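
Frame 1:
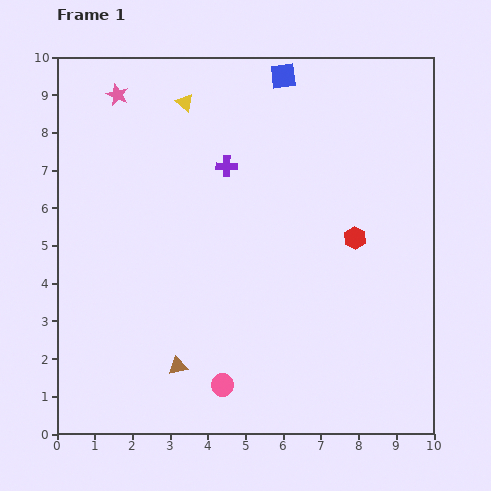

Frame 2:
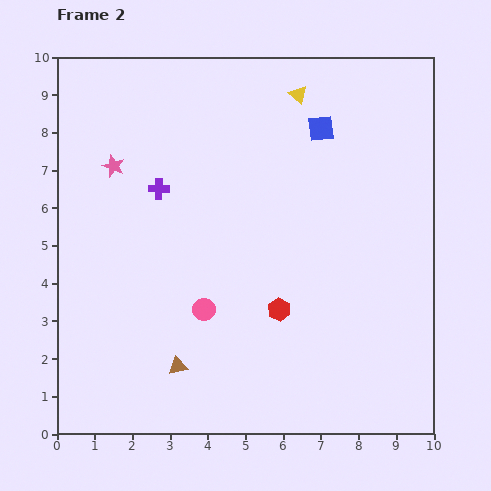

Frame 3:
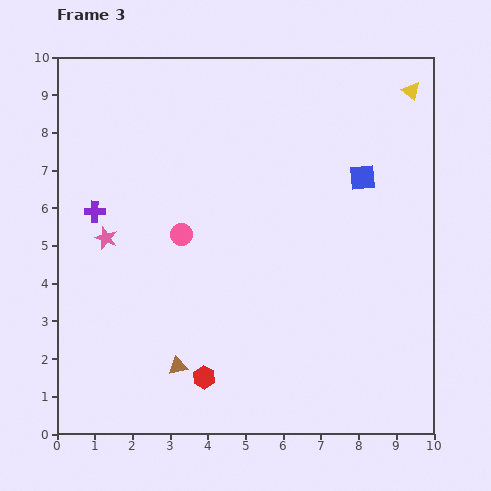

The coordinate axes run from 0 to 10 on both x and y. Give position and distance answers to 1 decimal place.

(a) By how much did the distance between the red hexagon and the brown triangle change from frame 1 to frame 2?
-2.7

Distance in frame 1: 5.8. Distance in frame 2: 3.1.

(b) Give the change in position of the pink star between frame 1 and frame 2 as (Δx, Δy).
(-0.1, -1.9)

The pink star was at (1.6, 9.0) in frame 1 and (1.5, 7.1) in frame 2.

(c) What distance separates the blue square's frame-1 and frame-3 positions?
3.4

The blue square moved from (6.0, 9.5) to (8.1, 6.8), a distance of √(2.1² + 2.7²) ≈ 3.4.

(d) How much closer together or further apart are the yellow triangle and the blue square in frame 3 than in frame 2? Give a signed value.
+1.5

Distance in frame 2: 1.1. Distance in frame 3: 2.6.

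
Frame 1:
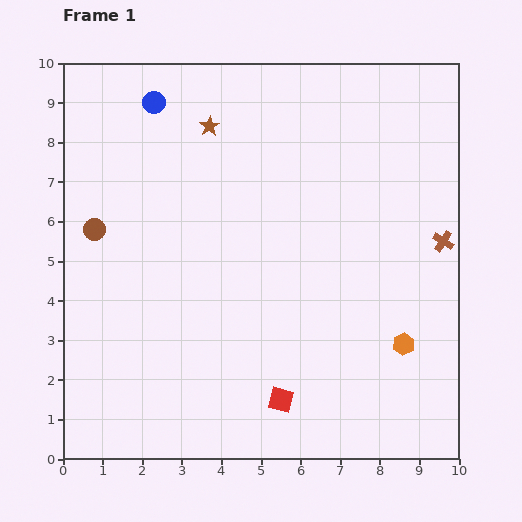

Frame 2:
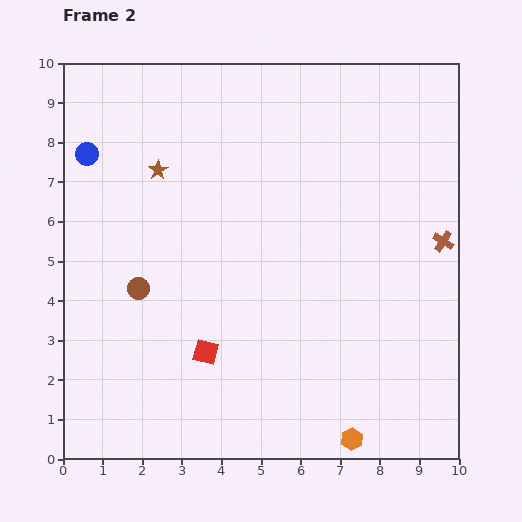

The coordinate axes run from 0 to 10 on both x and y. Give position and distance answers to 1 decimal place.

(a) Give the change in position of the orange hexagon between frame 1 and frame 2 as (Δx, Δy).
(-1.3, -2.4)

The orange hexagon was at (8.6, 2.9) in frame 1 and (7.3, 0.5) in frame 2.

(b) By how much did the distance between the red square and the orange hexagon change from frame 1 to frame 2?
+0.9

Distance in frame 1: 3.4. Distance in frame 2: 4.3.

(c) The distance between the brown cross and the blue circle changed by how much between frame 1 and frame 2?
+1.2

Distance in frame 1: 8.1. Distance in frame 2: 9.3.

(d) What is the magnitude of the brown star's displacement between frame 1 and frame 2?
1.7

The brown star moved from (3.7, 8.4) to (2.4, 7.3), a distance of √(1.3² + 1.1²) ≈ 1.7.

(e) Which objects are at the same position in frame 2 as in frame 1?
the brown cross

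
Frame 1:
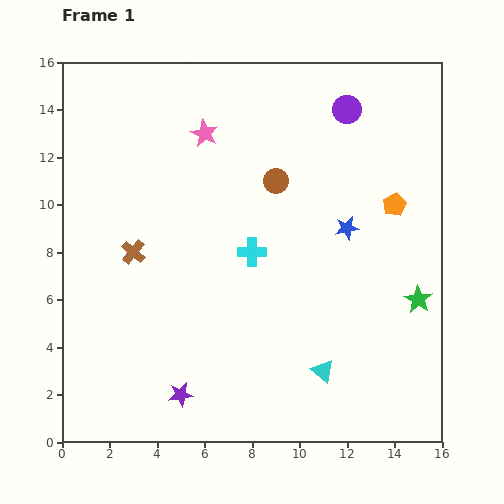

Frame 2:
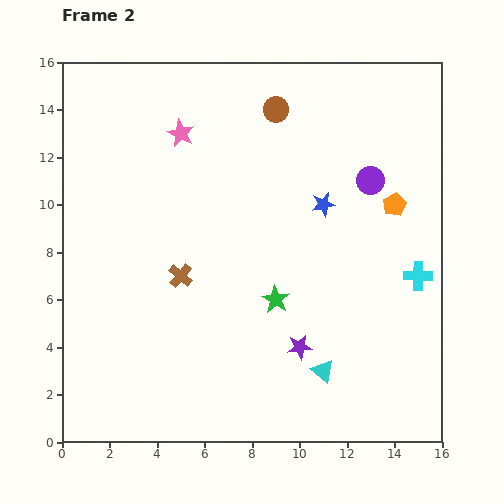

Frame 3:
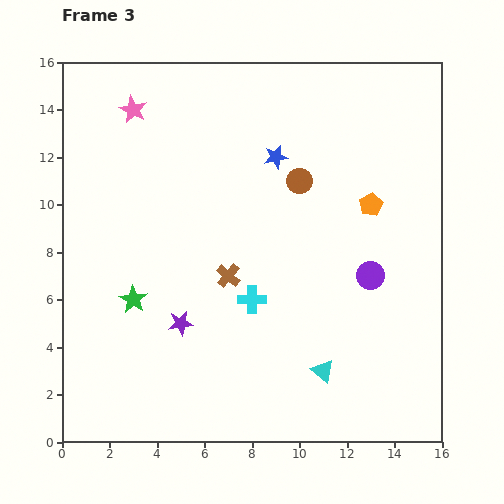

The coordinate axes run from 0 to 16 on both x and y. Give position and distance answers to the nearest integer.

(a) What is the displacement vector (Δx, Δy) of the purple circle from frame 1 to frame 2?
(1, -3)

The purple circle was at (12, 14) in frame 1 and (13, 11) in frame 2.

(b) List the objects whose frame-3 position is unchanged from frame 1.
the cyan triangle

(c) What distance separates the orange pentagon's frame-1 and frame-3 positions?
1

The orange pentagon moved from (14, 10) to (13, 10), a distance of √(1² + 0²) ≈ 1.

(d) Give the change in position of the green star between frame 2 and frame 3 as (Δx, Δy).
(-6, 0)

The green star was at (9, 6) in frame 2 and (3, 6) in frame 3.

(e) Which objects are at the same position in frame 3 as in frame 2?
the cyan triangle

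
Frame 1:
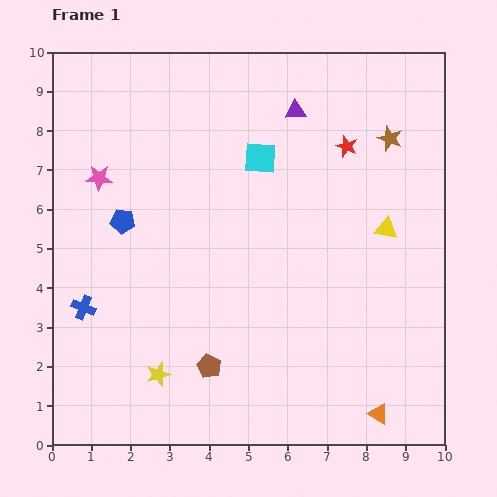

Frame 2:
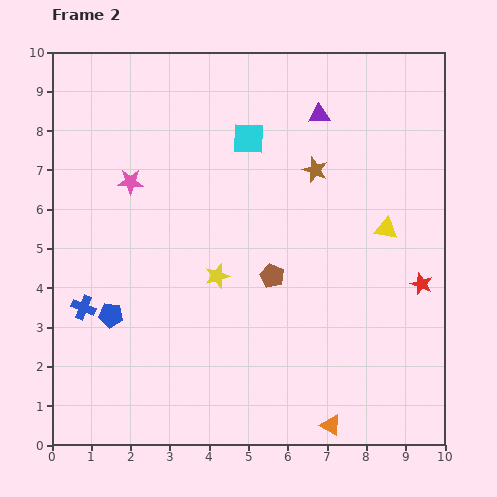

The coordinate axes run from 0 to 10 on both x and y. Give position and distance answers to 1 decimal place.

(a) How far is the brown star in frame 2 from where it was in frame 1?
2.1

The brown star moved from (8.6, 7.8) to (6.7, 7.0), a distance of √(1.9² + 0.8²) ≈ 2.1.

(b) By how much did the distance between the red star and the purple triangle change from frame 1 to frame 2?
+3.4

Distance in frame 1: 1.6. Distance in frame 2: 5.0.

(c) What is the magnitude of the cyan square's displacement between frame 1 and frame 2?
0.6

The cyan square moved from (5.3, 7.3) to (5.0, 7.8), a distance of √(0.3² + 0.5²) ≈ 0.6.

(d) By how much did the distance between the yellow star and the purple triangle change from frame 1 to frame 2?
-2.7

Distance in frame 1: 7.6. Distance in frame 2: 4.9.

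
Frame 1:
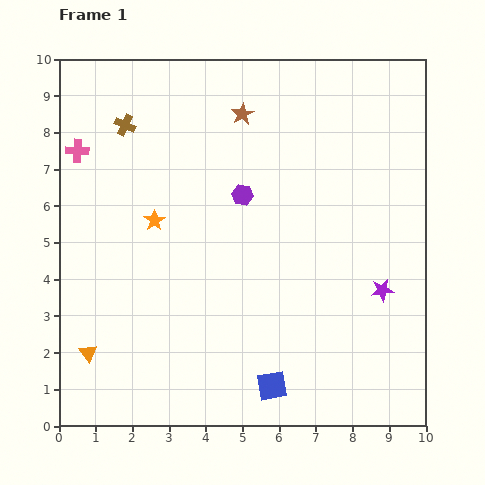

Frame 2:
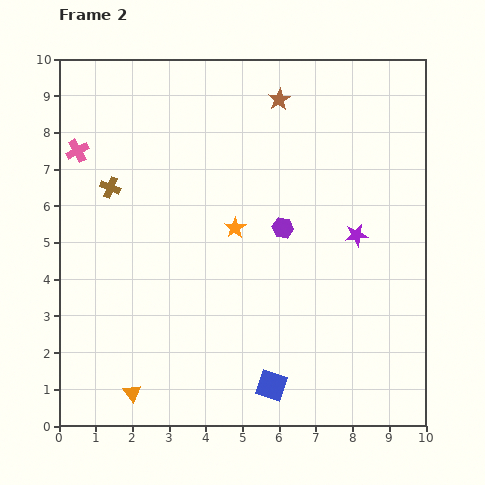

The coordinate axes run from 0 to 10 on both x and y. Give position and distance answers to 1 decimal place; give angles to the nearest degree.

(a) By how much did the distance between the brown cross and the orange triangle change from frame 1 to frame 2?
-0.7

Distance in frame 1: 6.3. Distance in frame 2: 5.6.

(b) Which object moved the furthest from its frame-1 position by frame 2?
the orange star

(moved 2.2; next 1.7)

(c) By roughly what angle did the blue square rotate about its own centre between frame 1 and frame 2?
28° clockwise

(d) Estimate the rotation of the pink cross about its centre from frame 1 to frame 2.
31° counter-clockwise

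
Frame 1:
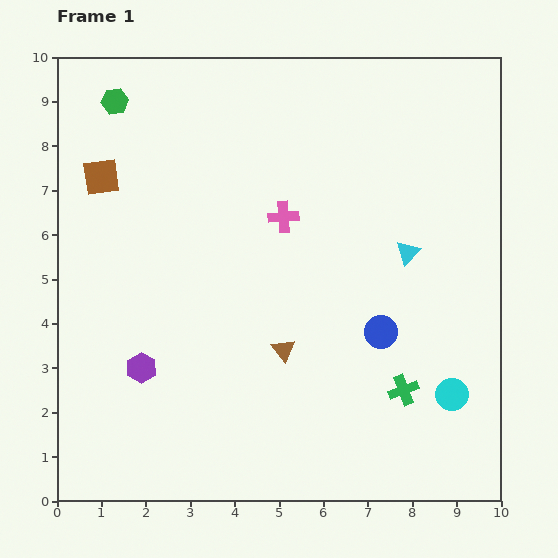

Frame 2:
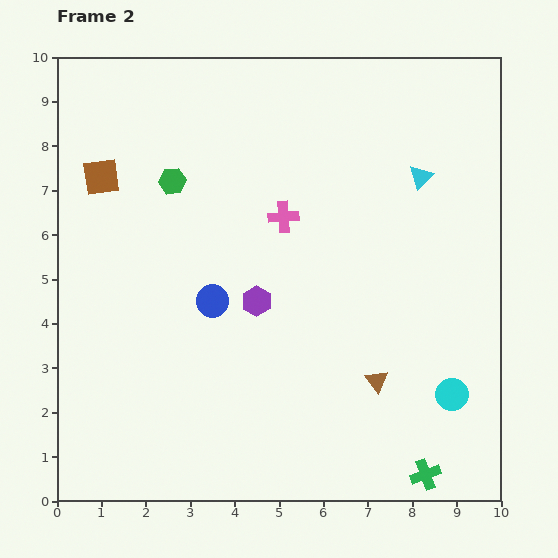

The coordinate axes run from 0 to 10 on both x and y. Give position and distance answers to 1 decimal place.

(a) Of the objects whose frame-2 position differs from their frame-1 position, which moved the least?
the cyan triangle

(moved 1.7)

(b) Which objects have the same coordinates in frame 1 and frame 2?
the cyan circle, the pink cross, the brown square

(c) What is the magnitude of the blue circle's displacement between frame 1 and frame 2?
3.9

The blue circle moved from (7.3, 3.8) to (3.5, 4.5), a distance of √(3.8² + 0.7²) ≈ 3.9.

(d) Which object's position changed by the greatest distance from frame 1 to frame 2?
the blue circle

(moved 3.9; next 3.0)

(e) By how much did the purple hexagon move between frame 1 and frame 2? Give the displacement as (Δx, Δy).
(2.6, 1.5)

The purple hexagon was at (1.9, 3.0) in frame 1 and (4.5, 4.5) in frame 2.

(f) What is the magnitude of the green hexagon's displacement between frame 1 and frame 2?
2.2

The green hexagon moved from (1.3, 9.0) to (2.6, 7.2), a distance of √(1.3² + 1.8²) ≈ 2.2.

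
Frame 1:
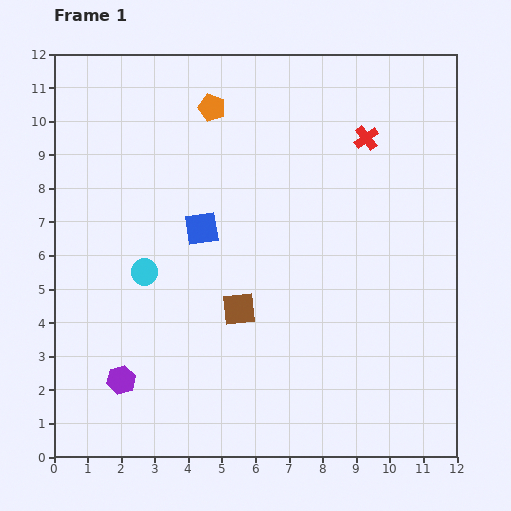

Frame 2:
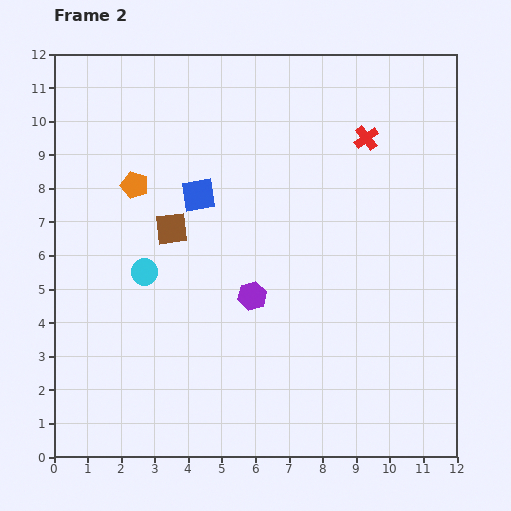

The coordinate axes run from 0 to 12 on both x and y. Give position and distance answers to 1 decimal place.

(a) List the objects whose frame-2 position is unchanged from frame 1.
the cyan circle, the red cross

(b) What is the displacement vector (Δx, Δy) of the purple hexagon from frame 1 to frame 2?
(3.9, 2.5)

The purple hexagon was at (2.0, 2.3) in frame 1 and (5.9, 4.8) in frame 2.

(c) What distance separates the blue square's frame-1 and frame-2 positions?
1.0

The blue square moved from (4.4, 6.8) to (4.3, 7.8), a distance of √(0.1² + 1.0²) ≈ 1.0.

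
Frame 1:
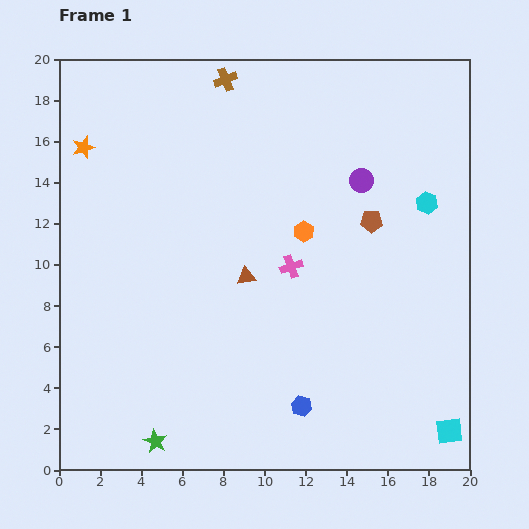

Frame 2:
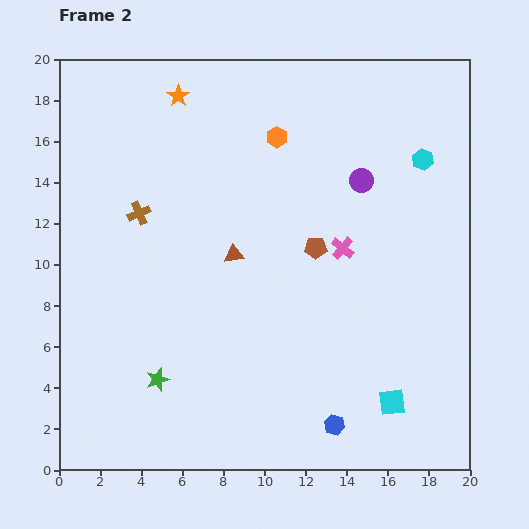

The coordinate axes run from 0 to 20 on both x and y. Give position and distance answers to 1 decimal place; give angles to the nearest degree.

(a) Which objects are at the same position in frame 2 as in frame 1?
the purple circle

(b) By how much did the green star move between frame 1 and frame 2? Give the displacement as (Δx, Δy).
(0.1, 3.0)

The green star was at (4.7, 1.4) in frame 1 and (4.8, 4.4) in frame 2.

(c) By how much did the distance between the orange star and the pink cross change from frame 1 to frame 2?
-0.7

Distance in frame 1: 11.6. Distance in frame 2: 10.9.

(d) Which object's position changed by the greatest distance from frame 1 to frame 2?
the brown cross

(moved 7.7; next 5.2)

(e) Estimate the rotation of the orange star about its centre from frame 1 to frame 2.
18° counter-clockwise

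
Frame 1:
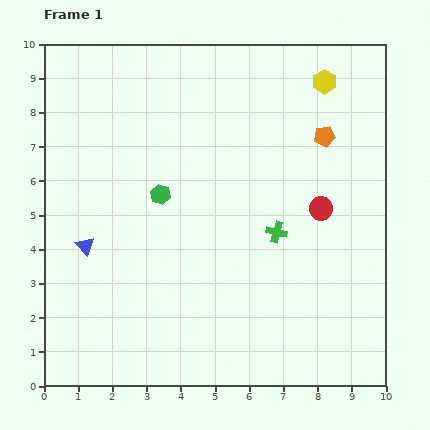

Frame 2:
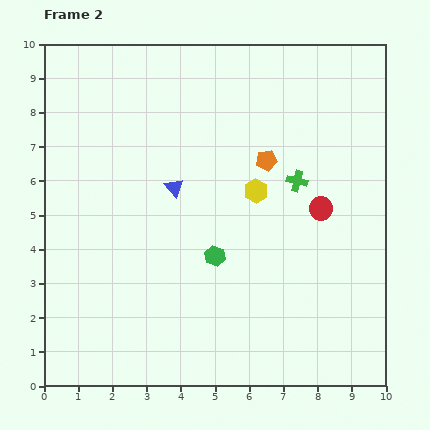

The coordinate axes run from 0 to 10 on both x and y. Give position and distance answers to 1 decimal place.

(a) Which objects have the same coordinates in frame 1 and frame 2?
the red circle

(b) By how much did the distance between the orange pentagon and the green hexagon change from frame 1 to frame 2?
-1.9

Distance in frame 1: 5.1. Distance in frame 2: 3.2.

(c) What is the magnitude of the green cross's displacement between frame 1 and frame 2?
1.6

The green cross moved from (6.8, 4.5) to (7.4, 6.0), a distance of √(0.6² + 1.5²) ≈ 1.6.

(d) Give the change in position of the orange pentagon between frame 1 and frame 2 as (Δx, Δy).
(-1.7, -0.7)

The orange pentagon was at (8.2, 7.3) in frame 1 and (6.5, 6.6) in frame 2.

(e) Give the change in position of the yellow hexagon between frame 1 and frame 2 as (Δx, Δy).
(-2.0, -3.2)

The yellow hexagon was at (8.2, 8.9) in frame 1 and (6.2, 5.7) in frame 2.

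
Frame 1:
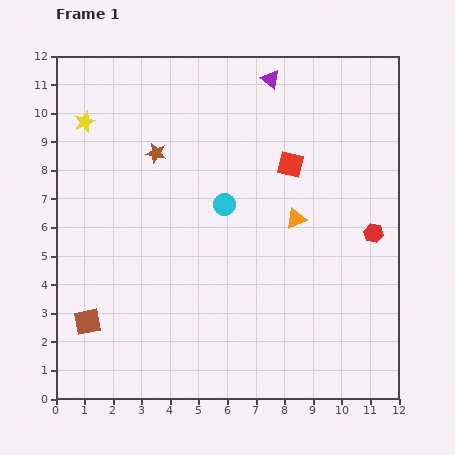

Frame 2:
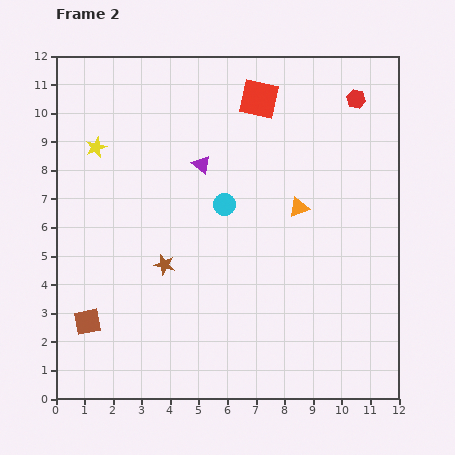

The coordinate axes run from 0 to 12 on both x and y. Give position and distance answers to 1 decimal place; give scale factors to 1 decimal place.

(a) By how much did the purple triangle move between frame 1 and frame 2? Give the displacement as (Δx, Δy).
(-2.4, -3.0)

The purple triangle was at (7.5, 11.2) in frame 1 and (5.1, 8.2) in frame 2.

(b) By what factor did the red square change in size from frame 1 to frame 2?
1.5×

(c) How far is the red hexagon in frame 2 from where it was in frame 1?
4.7

The red hexagon moved from (11.1, 5.8) to (10.5, 10.5), a distance of √(0.6² + 4.7²) ≈ 4.7.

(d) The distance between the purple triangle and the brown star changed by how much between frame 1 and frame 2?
-1.1

Distance in frame 1: 4.8. Distance in frame 2: 3.7.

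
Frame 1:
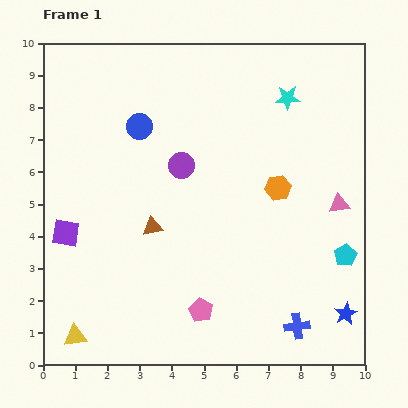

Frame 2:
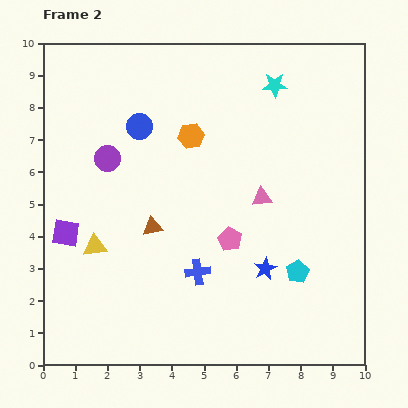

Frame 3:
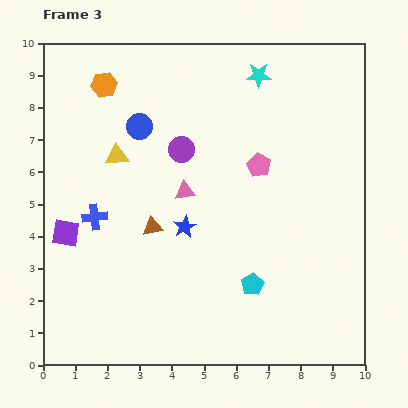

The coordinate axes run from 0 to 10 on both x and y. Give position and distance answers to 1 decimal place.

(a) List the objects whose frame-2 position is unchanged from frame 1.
the brown triangle, the blue circle, the purple square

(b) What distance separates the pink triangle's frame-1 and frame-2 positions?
2.4

The pink triangle moved from (9.2, 5.0) to (6.8, 5.2), a distance of √(2.4² + 0.2²) ≈ 2.4.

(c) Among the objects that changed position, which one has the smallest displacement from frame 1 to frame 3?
the purple circle

(moved 0.5)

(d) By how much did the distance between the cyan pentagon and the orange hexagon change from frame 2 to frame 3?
+2.4

Distance in frame 2: 5.3. Distance in frame 3: 7.7.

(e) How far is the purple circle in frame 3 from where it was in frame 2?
2.3

The purple circle moved from (2.0, 6.4) to (4.3, 6.7), a distance of √(2.3² + 0.3²) ≈ 2.3.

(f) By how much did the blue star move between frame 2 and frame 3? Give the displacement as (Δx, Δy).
(-2.5, 1.3)

The blue star was at (6.9, 3.0) in frame 2 and (4.4, 4.3) in frame 3.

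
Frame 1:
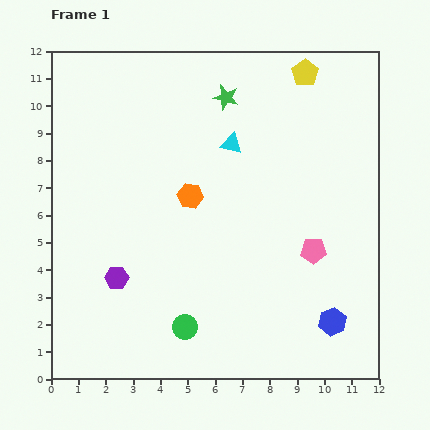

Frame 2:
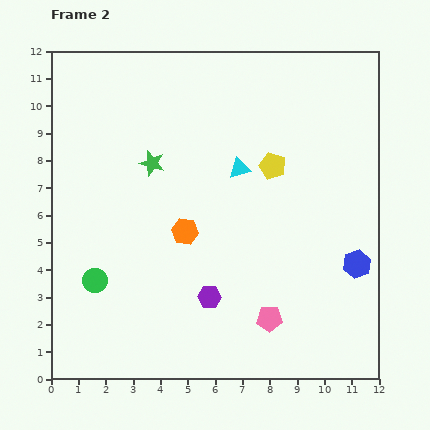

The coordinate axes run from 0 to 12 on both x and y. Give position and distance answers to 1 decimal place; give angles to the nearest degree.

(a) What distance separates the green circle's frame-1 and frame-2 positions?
3.7

The green circle moved from (4.9, 1.9) to (1.6, 3.6), a distance of √(3.3² + 1.7²) ≈ 3.7.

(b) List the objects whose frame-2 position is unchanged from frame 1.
none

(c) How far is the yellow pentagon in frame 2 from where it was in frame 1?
3.6

The yellow pentagon moved from (9.3, 11.2) to (8.1, 7.8), a distance of √(1.2² + 3.4²) ≈ 3.6.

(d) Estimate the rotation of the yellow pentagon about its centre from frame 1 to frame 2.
18° counter-clockwise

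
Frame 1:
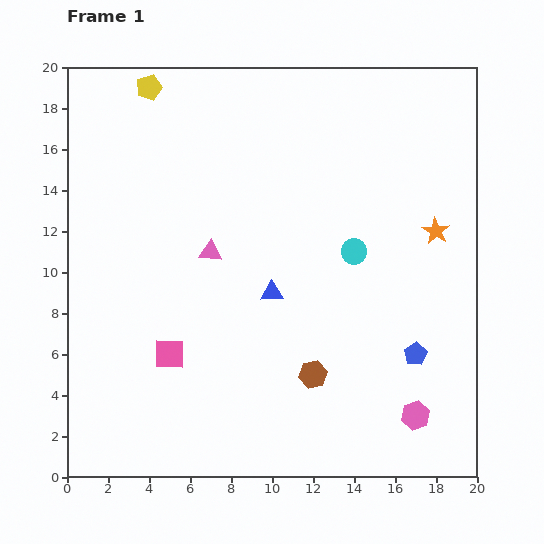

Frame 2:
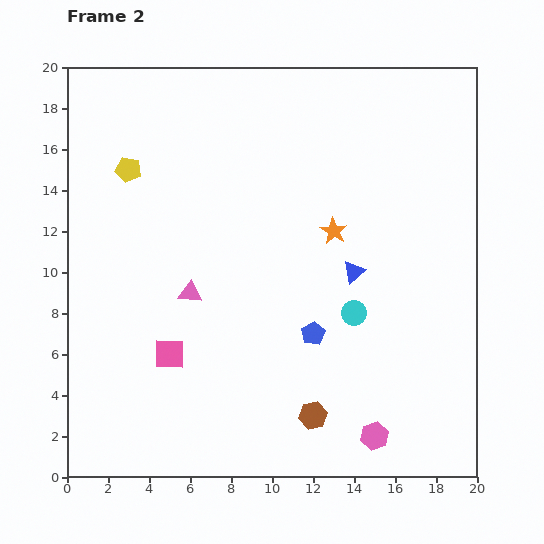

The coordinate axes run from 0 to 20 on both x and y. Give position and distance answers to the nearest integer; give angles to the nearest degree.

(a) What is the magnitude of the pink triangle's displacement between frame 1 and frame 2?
2

The pink triangle moved from (7, 11) to (6, 9), a distance of √(1² + 2²) ≈ 2.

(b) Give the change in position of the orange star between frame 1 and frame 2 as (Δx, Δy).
(-5, 0)

The orange star was at (18, 12) in frame 1 and (13, 12) in frame 2.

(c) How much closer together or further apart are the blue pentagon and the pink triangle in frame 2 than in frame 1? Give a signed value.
-5

Distance in frame 1: 11. Distance in frame 2: 6.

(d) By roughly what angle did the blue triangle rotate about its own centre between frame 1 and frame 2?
38° counter-clockwise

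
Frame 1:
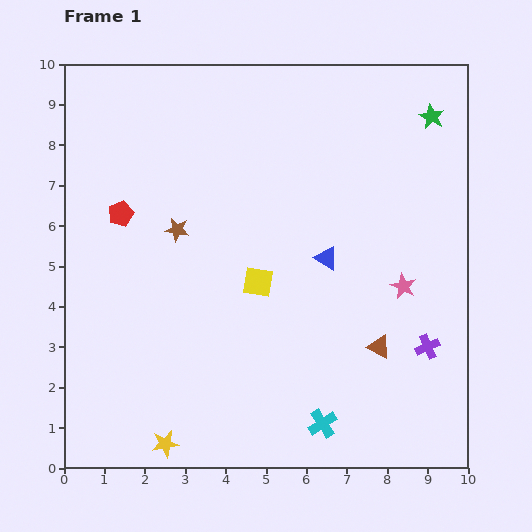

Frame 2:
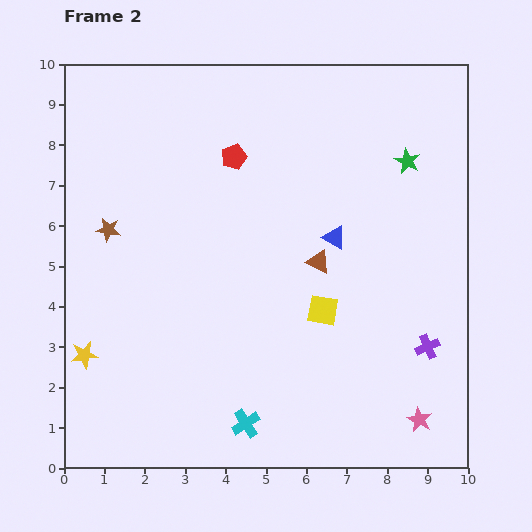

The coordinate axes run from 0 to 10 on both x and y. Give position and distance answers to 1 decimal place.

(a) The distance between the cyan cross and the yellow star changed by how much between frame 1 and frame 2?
+0.4

Distance in frame 1: 3.9. Distance in frame 2: 4.3.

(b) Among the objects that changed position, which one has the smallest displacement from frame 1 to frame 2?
the blue triangle

(moved 0.5)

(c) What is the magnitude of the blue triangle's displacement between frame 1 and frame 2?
0.5

The blue triangle moved from (6.5, 5.2) to (6.7, 5.7), a distance of √(0.2² + 0.5²) ≈ 0.5.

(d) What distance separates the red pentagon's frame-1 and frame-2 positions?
3.1

The red pentagon moved from (1.4, 6.3) to (4.2, 7.7), a distance of √(2.8² + 1.4²) ≈ 3.1.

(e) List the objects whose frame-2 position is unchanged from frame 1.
the purple cross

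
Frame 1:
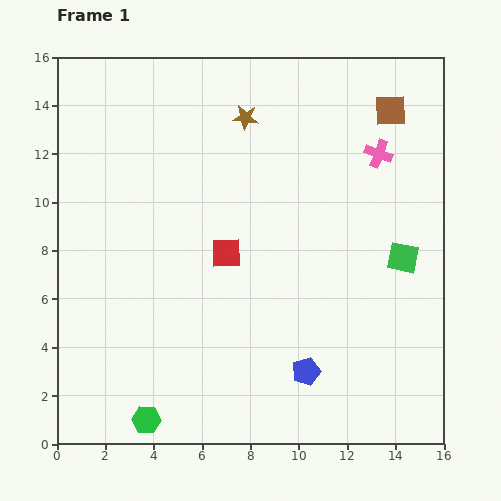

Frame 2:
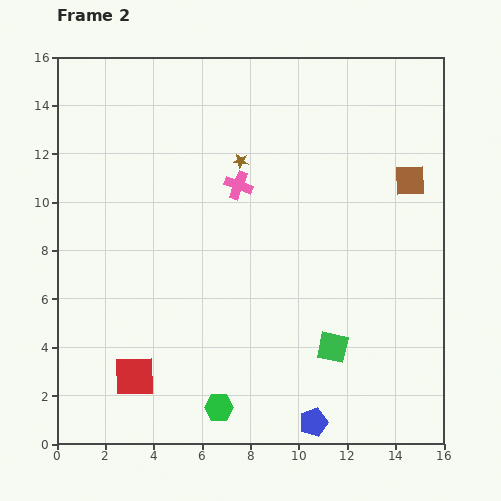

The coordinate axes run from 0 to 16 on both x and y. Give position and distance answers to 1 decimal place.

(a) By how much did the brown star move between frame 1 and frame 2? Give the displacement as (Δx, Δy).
(-0.2, -1.8)

The brown star was at (7.8, 13.5) in frame 1 and (7.6, 11.7) in frame 2.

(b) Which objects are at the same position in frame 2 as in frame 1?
none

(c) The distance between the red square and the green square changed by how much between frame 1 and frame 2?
+1.0

Distance in frame 1: 7.3. Distance in frame 2: 8.3.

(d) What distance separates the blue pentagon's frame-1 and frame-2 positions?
2.1

The blue pentagon moved from (10.3, 3.0) to (10.6, 0.9), a distance of √(0.3² + 2.1²) ≈ 2.1.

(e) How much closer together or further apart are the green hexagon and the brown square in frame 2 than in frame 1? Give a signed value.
-4.0

Distance in frame 1: 16.3. Distance in frame 2: 12.3.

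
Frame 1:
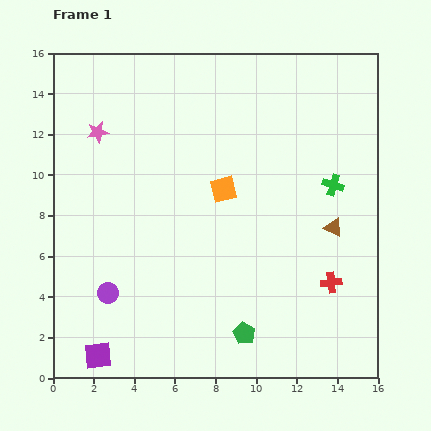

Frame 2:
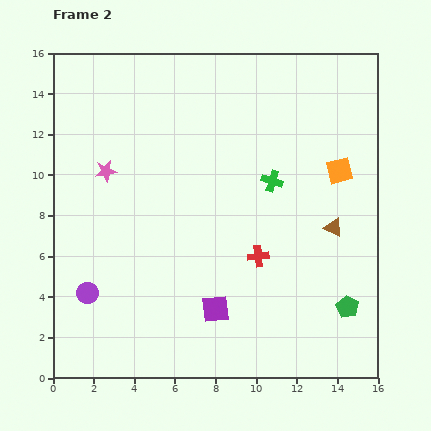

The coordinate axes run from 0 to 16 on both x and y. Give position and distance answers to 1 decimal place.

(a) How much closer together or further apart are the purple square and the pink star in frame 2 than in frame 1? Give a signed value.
-2.3

Distance in frame 1: 11.0. Distance in frame 2: 8.7.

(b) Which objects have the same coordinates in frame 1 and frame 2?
the brown triangle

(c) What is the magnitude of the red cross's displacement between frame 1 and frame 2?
3.8

The red cross moved from (13.7, 4.7) to (10.1, 6.0), a distance of √(3.6² + 1.3²) ≈ 3.8.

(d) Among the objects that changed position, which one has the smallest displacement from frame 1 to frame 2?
the purple circle

(moved 1.0)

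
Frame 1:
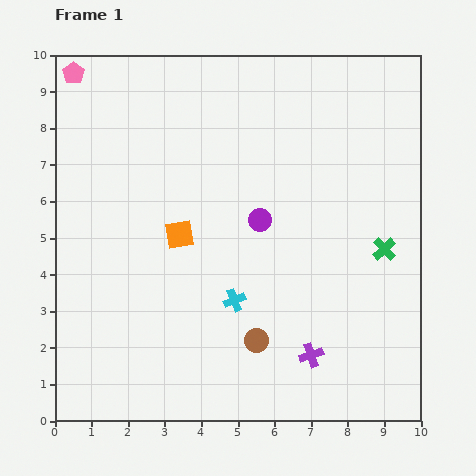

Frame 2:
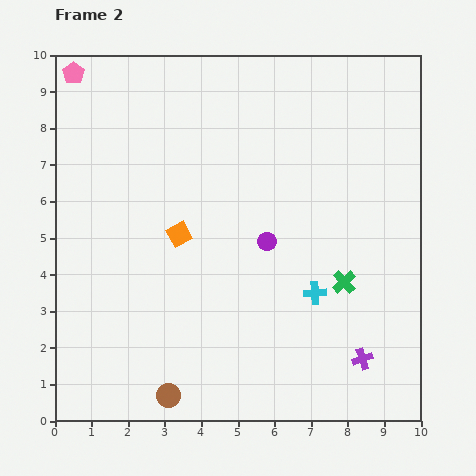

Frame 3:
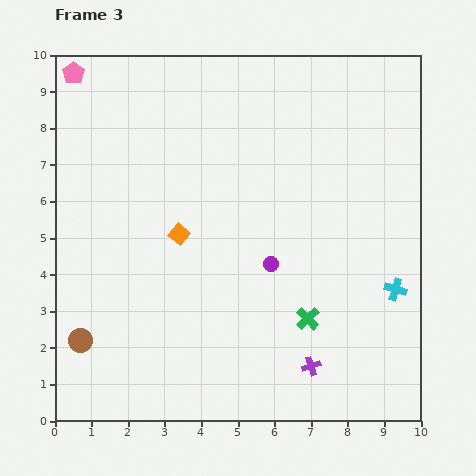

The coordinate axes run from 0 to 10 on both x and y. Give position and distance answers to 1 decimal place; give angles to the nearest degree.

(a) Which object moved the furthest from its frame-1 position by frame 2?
the brown circle

(moved 2.8; next 2.2)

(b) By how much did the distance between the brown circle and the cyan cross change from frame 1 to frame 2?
+3.6

Distance in frame 1: 1.3. Distance in frame 2: 4.9.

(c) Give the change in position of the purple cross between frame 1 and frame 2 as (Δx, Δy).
(1.4, -0.1)

The purple cross was at (7.0, 1.8) in frame 1 and (8.4, 1.7) in frame 2.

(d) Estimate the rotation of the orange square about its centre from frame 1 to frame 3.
39° counter-clockwise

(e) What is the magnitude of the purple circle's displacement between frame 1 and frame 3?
1.2

The purple circle moved from (5.6, 5.5) to (5.9, 4.3), a distance of √(0.3² + 1.2²) ≈ 1.2.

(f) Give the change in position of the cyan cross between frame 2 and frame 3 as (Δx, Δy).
(2.2, 0.1)

The cyan cross was at (7.1, 3.5) in frame 2 and (9.3, 3.6) in frame 3.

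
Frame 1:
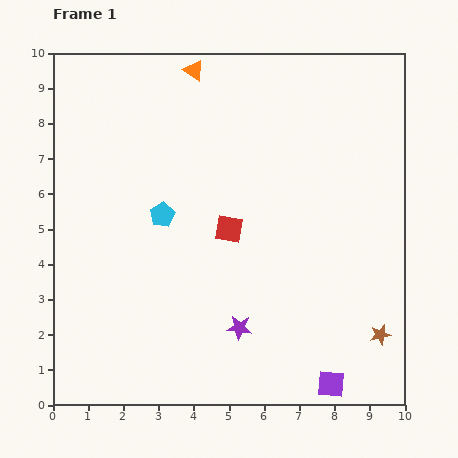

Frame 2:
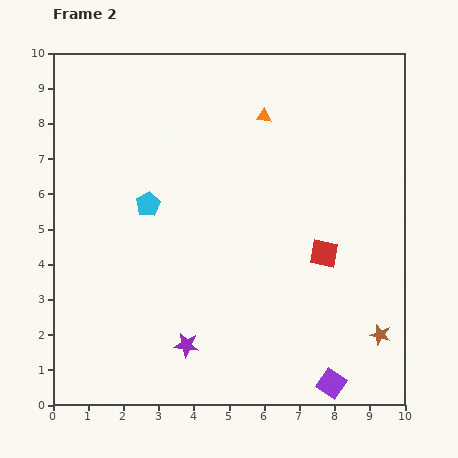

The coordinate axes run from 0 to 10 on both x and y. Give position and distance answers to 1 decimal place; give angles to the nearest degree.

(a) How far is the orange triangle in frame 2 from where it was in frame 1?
2.4

The orange triangle moved from (4.0, 9.5) to (6.0, 8.2), a distance of √(2.0² + 1.3²) ≈ 2.4.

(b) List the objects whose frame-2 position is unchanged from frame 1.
the purple square, the brown star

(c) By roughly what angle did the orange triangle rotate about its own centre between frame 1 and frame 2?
28° counter-clockwise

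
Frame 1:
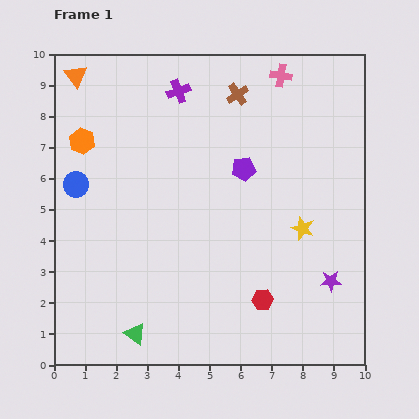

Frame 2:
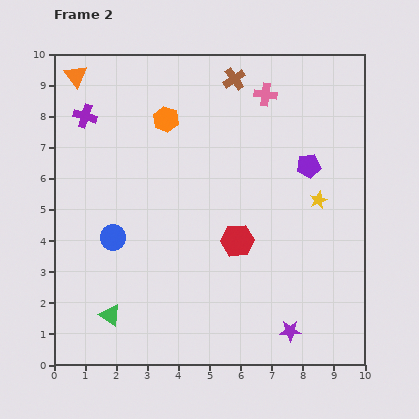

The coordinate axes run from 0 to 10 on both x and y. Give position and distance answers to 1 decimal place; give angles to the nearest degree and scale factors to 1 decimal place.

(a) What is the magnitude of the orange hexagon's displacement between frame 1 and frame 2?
2.8

The orange hexagon moved from (0.9, 7.2) to (3.6, 7.9), a distance of √(2.7² + 0.7²) ≈ 2.8.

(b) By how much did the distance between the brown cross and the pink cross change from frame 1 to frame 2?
-0.4

Distance in frame 1: 1.5. Distance in frame 2: 1.1.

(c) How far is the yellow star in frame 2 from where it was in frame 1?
1.0

The yellow star moved from (8.0, 4.4) to (8.5, 5.3), a distance of √(0.5² + 0.9²) ≈ 1.0.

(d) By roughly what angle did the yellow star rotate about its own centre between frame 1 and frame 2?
28° clockwise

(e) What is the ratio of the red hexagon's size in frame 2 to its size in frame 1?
1.5×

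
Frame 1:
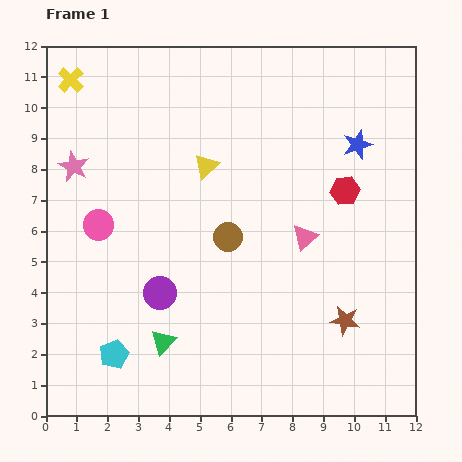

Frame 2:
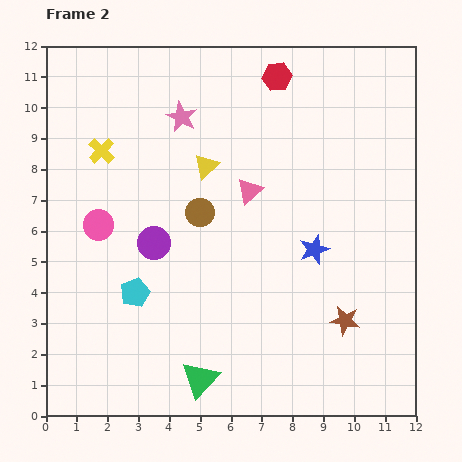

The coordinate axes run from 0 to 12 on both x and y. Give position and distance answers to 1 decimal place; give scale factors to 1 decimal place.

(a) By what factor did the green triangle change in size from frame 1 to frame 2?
1.5×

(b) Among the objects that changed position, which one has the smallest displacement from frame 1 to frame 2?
the brown circle

(moved 1.2)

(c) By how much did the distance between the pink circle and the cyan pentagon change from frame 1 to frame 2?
-1.7

Distance in frame 1: 4.2. Distance in frame 2: 2.5.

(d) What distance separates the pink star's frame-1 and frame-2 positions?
3.8

The pink star moved from (0.9, 8.1) to (4.4, 9.7), a distance of √(3.5² + 1.6²) ≈ 3.8.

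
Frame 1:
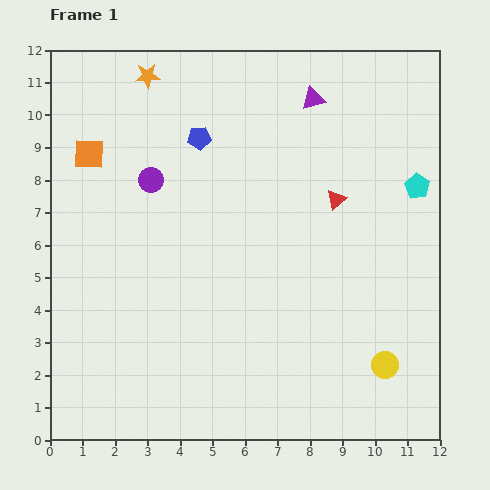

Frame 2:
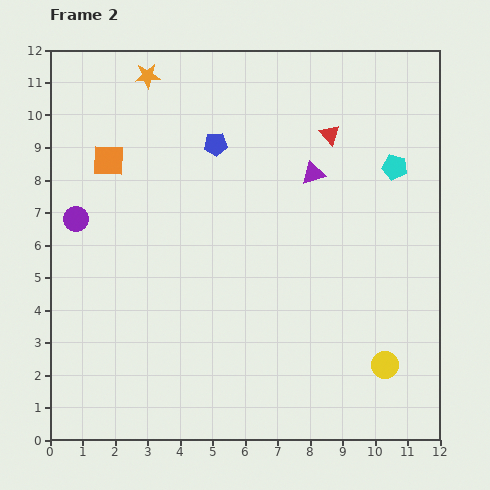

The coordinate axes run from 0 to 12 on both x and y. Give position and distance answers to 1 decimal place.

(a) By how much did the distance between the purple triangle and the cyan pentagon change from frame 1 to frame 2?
-1.7

Distance in frame 1: 4.2. Distance in frame 2: 2.5.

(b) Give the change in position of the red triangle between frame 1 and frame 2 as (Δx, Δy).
(-0.2, 2.0)

The red triangle was at (8.8, 7.4) in frame 1 and (8.6, 9.4) in frame 2.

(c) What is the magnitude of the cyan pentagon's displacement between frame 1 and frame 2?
0.9

The cyan pentagon moved from (11.3, 7.8) to (10.6, 8.4), a distance of √(0.7² + 0.6²) ≈ 0.9.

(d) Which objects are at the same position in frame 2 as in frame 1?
the orange star, the yellow circle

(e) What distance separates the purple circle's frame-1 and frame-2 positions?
2.6

The purple circle moved from (3.1, 8.0) to (0.8, 6.8), a distance of √(2.3² + 1.2²) ≈ 2.6.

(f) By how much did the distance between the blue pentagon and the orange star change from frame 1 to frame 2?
+0.5

Distance in frame 1: 2.5. Distance in frame 2: 3.0.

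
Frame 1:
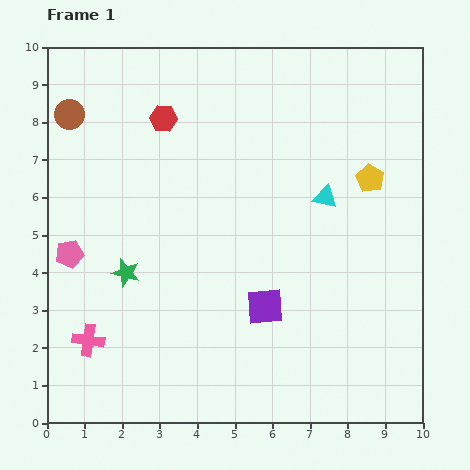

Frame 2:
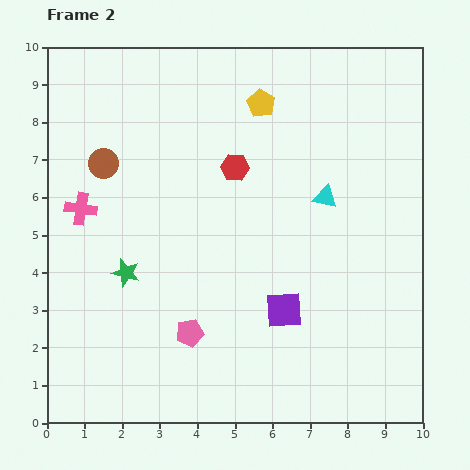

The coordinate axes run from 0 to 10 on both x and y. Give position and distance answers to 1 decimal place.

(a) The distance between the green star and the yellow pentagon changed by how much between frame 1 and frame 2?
-1.2

Distance in frame 1: 7.0. Distance in frame 2: 5.8.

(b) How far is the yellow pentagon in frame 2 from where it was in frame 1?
3.5

The yellow pentagon moved from (8.6, 6.5) to (5.7, 8.5), a distance of √(2.9² + 2.0²) ≈ 3.5.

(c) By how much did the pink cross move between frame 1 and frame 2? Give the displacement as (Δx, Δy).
(-0.2, 3.5)

The pink cross was at (1.1, 2.2) in frame 1 and (0.9, 5.7) in frame 2.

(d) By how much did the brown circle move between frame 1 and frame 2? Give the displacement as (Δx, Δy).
(0.9, -1.3)

The brown circle was at (0.6, 8.2) in frame 1 and (1.5, 6.9) in frame 2.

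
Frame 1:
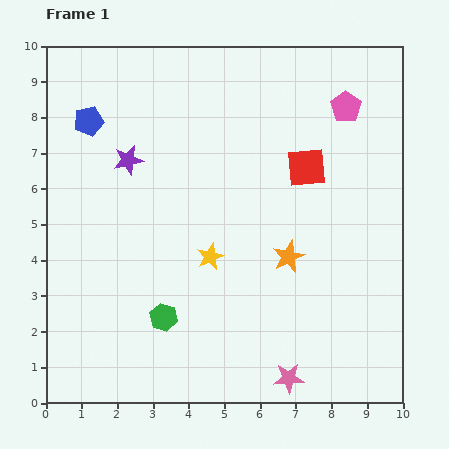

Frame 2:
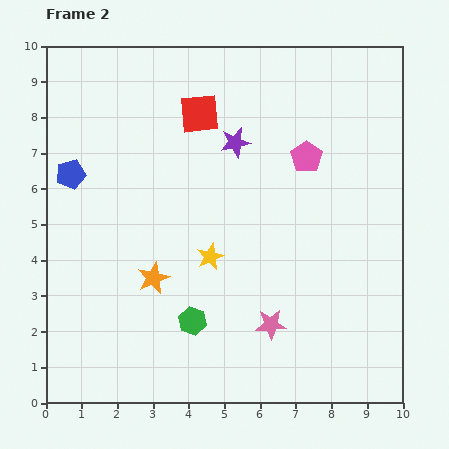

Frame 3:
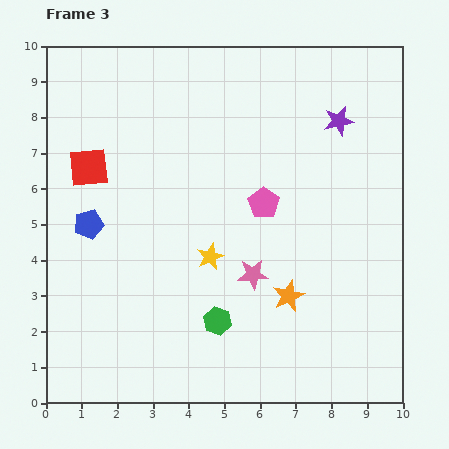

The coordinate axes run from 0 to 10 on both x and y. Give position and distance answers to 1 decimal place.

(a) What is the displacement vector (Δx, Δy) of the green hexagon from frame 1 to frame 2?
(0.8, -0.1)

The green hexagon was at (3.3, 2.4) in frame 1 and (4.1, 2.3) in frame 2.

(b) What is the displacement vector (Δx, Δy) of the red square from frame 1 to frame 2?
(-3.0, 1.5)

The red square was at (7.3, 6.6) in frame 1 and (4.3, 8.1) in frame 2.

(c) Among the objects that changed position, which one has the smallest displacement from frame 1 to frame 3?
the orange star

(moved 1.1)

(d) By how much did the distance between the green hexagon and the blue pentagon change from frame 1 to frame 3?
-1.4

Distance in frame 1: 5.9. Distance in frame 3: 4.5.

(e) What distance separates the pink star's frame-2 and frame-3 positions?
1.5

The pink star moved from (6.3, 2.2) to (5.8, 3.6), a distance of √(0.5² + 1.4²) ≈ 1.5.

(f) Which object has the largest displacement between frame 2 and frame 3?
the orange star

(moved 3.8; next 3.4)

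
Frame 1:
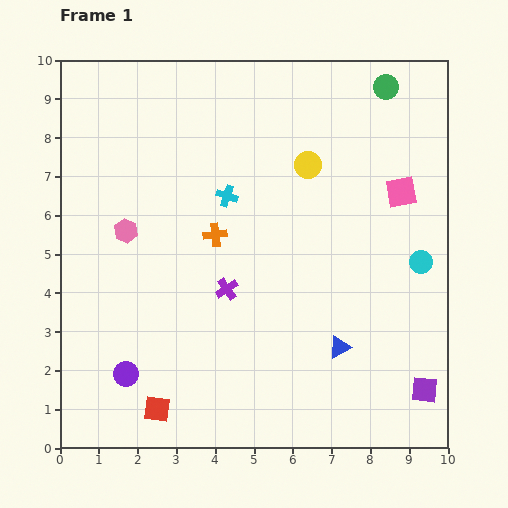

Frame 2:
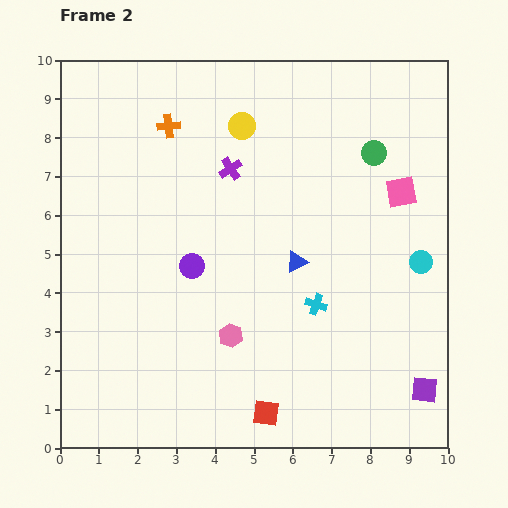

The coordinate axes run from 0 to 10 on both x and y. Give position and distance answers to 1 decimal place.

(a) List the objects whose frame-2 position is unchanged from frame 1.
the pink square, the purple square, the cyan circle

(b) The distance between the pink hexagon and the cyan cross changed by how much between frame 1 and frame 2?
-0.5

Distance in frame 1: 2.8. Distance in frame 2: 2.3.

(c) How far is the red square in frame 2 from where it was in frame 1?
2.8

The red square moved from (2.5, 1.0) to (5.3, 0.9), a distance of √(2.8² + 0.1²) ≈ 2.8.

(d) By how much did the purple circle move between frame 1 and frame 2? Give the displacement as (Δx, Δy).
(1.7, 2.8)

The purple circle was at (1.7, 1.9) in frame 1 and (3.4, 4.7) in frame 2.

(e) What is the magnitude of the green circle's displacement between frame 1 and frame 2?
1.7

The green circle moved from (8.4, 9.3) to (8.1, 7.6), a distance of √(0.3² + 1.7²) ≈ 1.7.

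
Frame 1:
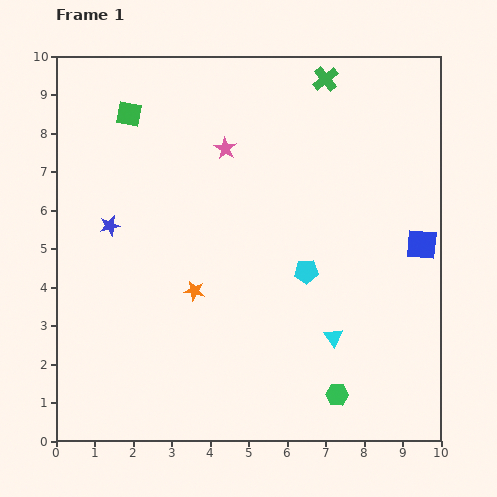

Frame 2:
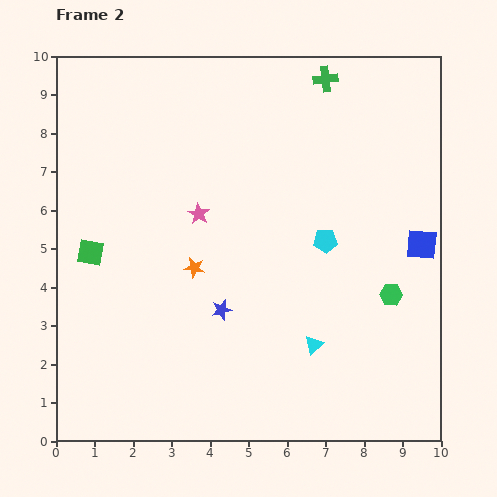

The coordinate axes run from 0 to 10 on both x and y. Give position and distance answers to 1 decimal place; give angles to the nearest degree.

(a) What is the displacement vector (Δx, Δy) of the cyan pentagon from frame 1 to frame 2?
(0.5, 0.8)

The cyan pentagon was at (6.5, 4.4) in frame 1 and (7.0, 5.2) in frame 2.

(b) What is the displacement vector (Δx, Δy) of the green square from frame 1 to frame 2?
(-1.0, -3.6)

The green square was at (1.9, 8.5) in frame 1 and (0.9, 4.9) in frame 2.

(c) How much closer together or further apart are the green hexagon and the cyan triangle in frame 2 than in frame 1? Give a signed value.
+0.9

Distance in frame 1: 1.5. Distance in frame 2: 2.4.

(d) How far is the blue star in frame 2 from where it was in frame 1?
3.6

The blue star moved from (1.4, 5.6) to (4.3, 3.4), a distance of √(2.9² + 2.2²) ≈ 3.6.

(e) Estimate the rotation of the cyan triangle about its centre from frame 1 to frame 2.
26° clockwise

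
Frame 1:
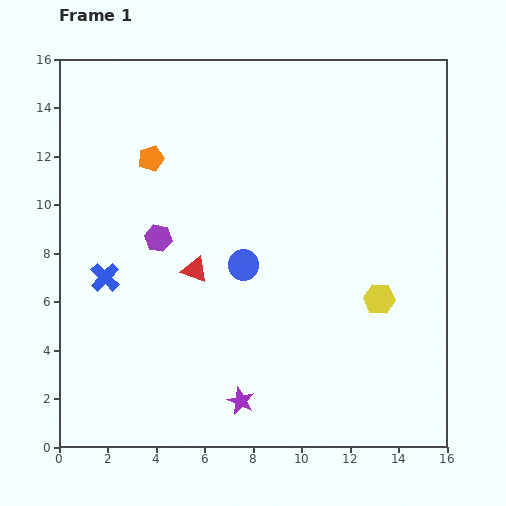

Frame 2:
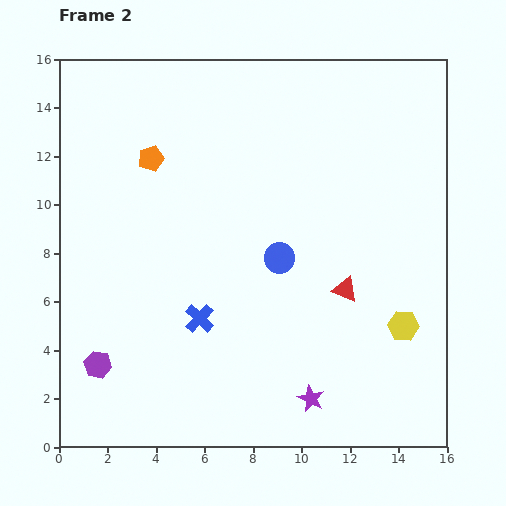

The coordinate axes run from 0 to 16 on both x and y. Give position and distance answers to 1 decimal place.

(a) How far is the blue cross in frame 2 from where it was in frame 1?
4.3

The blue cross moved from (1.9, 7.0) to (5.8, 5.3), a distance of √(3.9² + 1.7²) ≈ 4.3.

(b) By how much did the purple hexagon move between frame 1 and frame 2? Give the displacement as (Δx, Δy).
(-2.5, -5.2)

The purple hexagon was at (4.1, 8.6) in frame 1 and (1.6, 3.4) in frame 2.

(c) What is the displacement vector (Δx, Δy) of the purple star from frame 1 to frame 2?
(2.9, 0.1)

The purple star was at (7.5, 1.9) in frame 1 and (10.4, 2.0) in frame 2.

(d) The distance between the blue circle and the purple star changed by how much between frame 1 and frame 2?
+0.3

Distance in frame 1: 5.6. Distance in frame 2: 5.9.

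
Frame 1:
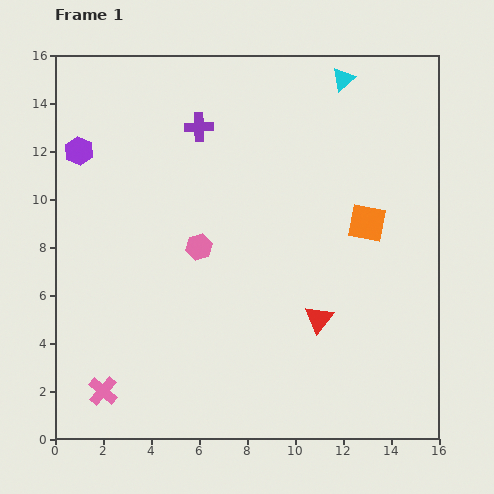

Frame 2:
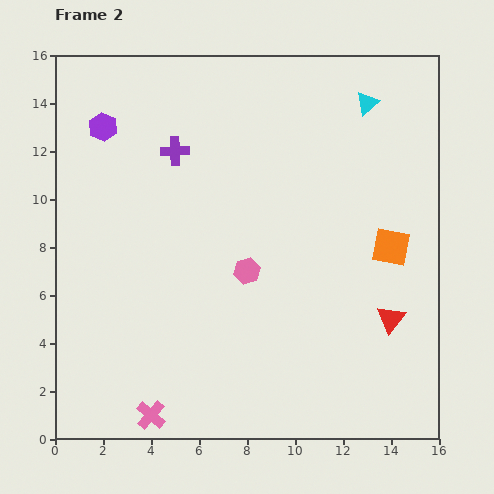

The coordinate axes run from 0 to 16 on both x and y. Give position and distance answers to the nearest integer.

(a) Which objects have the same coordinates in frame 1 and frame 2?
none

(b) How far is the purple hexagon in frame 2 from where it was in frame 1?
1

The purple hexagon moved from (1, 12) to (2, 13), a distance of √(1² + 1²) ≈ 1.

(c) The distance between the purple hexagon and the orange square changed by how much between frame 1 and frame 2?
+1

Distance in frame 1: 12. Distance in frame 2: 13.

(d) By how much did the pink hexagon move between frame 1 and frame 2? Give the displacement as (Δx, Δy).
(2, -1)

The pink hexagon was at (6, 8) in frame 1 and (8, 7) in frame 2.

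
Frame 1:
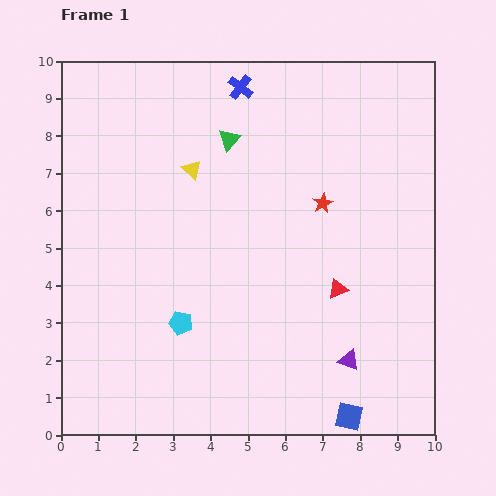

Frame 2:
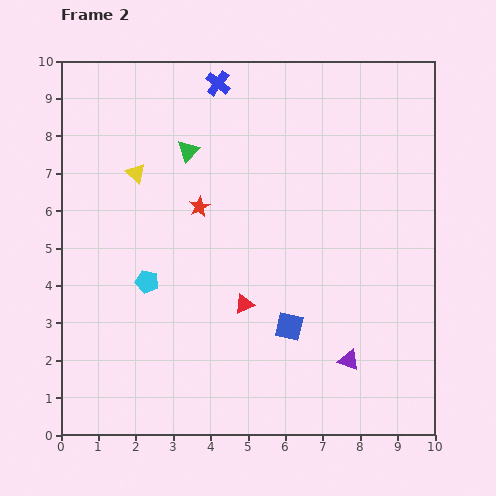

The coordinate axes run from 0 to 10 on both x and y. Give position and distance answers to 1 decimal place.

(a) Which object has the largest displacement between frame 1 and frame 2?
the red star

(moved 3.3; next 2.9)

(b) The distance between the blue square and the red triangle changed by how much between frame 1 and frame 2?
-2.1

Distance in frame 1: 3.4. Distance in frame 2: 1.3.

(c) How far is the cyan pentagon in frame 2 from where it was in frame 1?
1.4

The cyan pentagon moved from (3.2, 3.0) to (2.3, 4.1), a distance of √(0.9² + 1.1²) ≈ 1.4.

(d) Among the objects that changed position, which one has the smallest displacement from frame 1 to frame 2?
the blue cross

(moved 0.6)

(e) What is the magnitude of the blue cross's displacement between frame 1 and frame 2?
0.6

The blue cross moved from (4.8, 9.3) to (4.2, 9.4), a distance of √(0.6² + 0.1²) ≈ 0.6.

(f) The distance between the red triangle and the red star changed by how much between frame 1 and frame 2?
+0.6

Distance in frame 1: 2.3. Distance in frame 2: 2.9.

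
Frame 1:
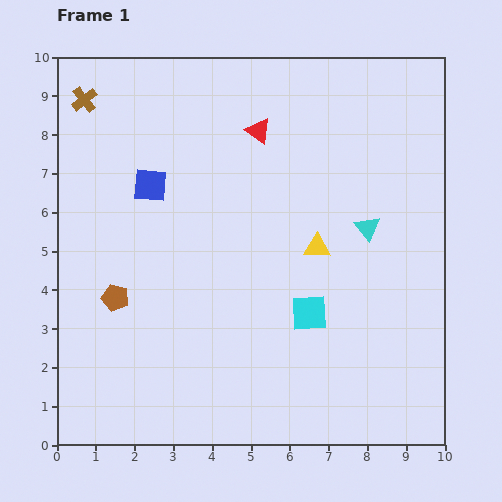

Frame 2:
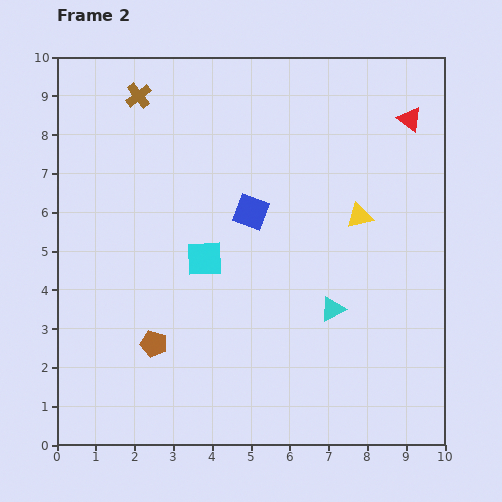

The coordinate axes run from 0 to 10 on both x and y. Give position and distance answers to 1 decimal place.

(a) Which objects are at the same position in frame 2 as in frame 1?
none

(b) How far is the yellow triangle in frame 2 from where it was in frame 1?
1.4

The yellow triangle moved from (6.7, 5.1) to (7.8, 5.9), a distance of √(1.1² + 0.8²) ≈ 1.4.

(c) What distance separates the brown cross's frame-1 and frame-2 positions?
1.4

The brown cross moved from (0.7, 8.9) to (2.1, 9.0), a distance of √(1.4² + 0.1²) ≈ 1.4.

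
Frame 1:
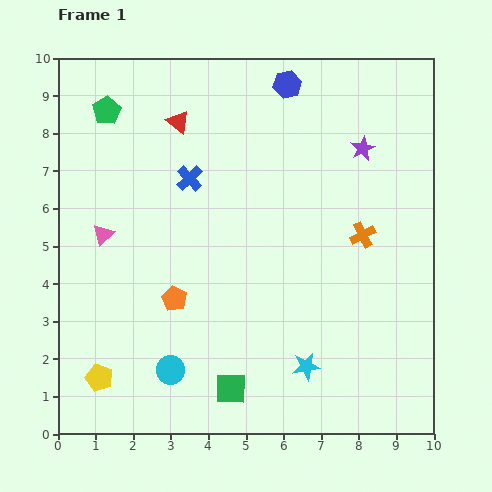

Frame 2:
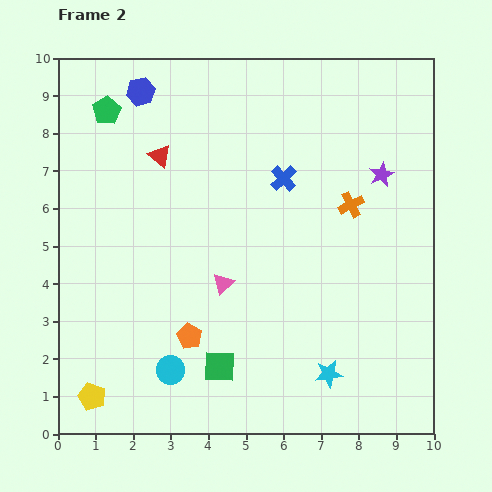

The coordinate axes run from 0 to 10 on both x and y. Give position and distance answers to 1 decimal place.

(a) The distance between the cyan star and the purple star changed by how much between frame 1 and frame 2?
-0.5

Distance in frame 1: 6.0. Distance in frame 2: 5.5.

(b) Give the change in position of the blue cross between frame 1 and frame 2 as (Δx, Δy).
(2.5, 0.0)

The blue cross was at (3.5, 6.8) in frame 1 and (6.0, 6.8) in frame 2.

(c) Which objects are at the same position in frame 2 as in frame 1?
the green pentagon, the cyan circle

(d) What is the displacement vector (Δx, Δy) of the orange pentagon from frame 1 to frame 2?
(0.4, -1.0)

The orange pentagon was at (3.1, 3.6) in frame 1 and (3.5, 2.6) in frame 2.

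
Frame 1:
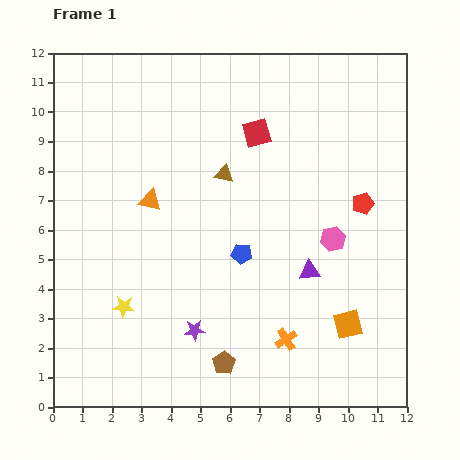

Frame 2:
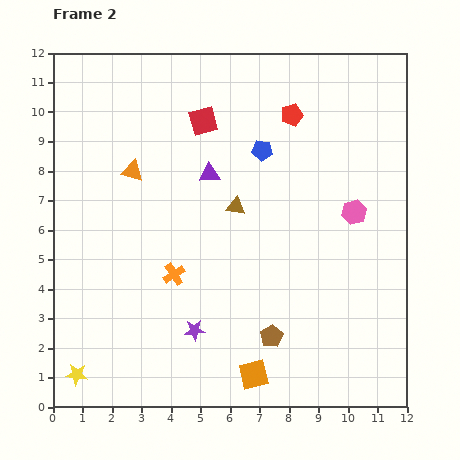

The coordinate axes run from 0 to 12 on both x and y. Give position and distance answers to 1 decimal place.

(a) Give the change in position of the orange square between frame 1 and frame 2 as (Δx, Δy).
(-3.2, -1.7)

The orange square was at (10.0, 2.8) in frame 1 and (6.8, 1.1) in frame 2.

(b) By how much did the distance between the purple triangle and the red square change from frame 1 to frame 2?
-3.2

Distance in frame 1: 5.0. Distance in frame 2: 1.8.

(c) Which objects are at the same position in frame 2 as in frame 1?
the purple star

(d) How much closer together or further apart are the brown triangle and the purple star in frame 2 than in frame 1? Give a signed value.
-1.0

Distance in frame 1: 5.4. Distance in frame 2: 4.4.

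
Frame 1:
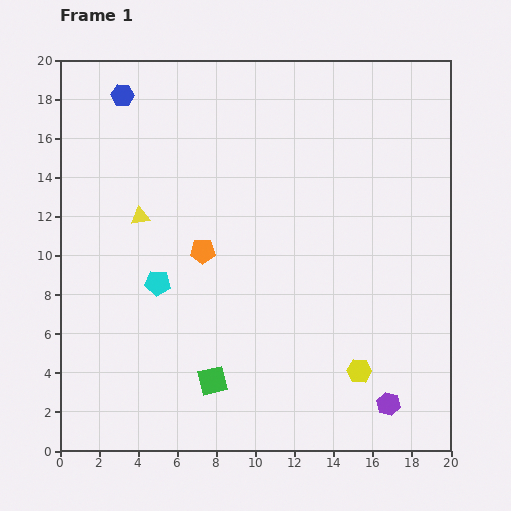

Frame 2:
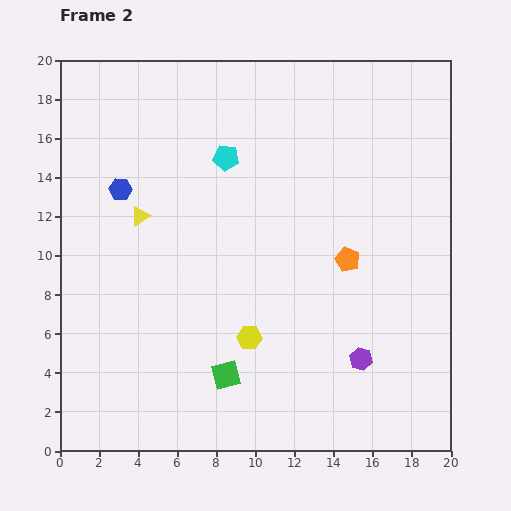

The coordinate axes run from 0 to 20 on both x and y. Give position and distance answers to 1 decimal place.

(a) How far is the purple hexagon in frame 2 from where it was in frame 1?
2.7

The purple hexagon moved from (16.8, 2.4) to (15.4, 4.7), a distance of √(1.4² + 2.3²) ≈ 2.7.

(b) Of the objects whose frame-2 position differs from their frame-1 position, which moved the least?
the green square

(moved 0.8)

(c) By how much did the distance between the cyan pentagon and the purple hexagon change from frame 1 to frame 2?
-0.9

Distance in frame 1: 13.3. Distance in frame 2: 12.4.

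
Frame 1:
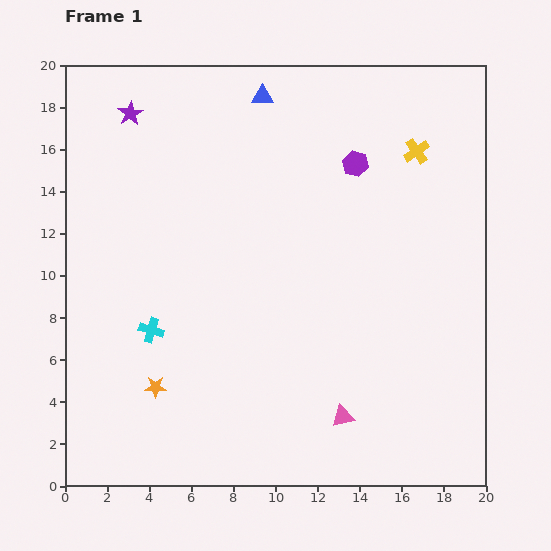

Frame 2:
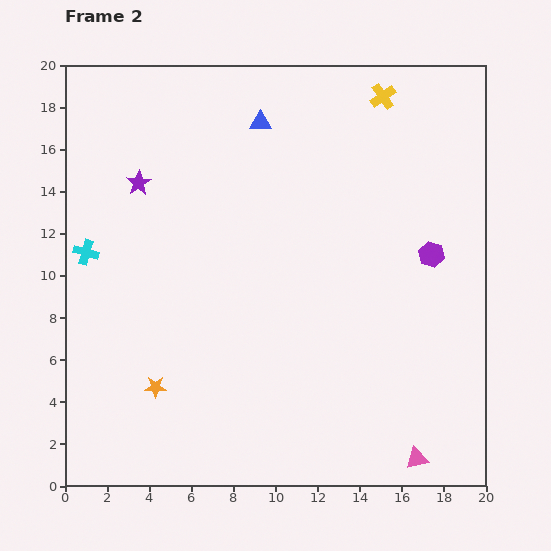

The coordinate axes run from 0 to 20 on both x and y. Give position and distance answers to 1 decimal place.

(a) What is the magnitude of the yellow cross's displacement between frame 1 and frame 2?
3.1

The yellow cross moved from (16.7, 15.9) to (15.1, 18.5), a distance of √(1.6² + 2.6²) ≈ 3.1.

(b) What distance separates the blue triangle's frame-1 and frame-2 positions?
1.2

The blue triangle moved from (9.4, 18.5) to (9.3, 17.3), a distance of √(0.1² + 1.2²) ≈ 1.2.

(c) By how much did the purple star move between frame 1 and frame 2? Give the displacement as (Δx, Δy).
(0.4, -3.3)

The purple star was at (3.1, 17.7) in frame 1 and (3.5, 14.4) in frame 2.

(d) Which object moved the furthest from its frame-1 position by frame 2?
the purple hexagon

(moved 5.6; next 4.8)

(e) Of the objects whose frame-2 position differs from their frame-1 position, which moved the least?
the blue triangle

(moved 1.2)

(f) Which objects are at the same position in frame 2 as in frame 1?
the orange star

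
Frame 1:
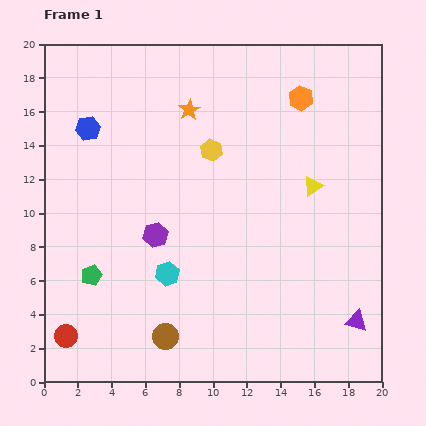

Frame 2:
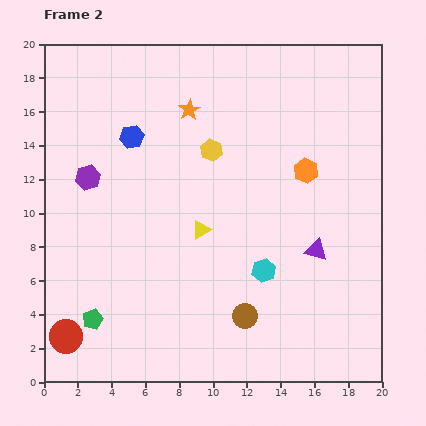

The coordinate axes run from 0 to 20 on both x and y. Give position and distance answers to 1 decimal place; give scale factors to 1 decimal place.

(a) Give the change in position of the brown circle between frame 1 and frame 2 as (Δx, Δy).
(4.7, 1.2)

The brown circle was at (7.2, 2.7) in frame 1 and (11.9, 3.9) in frame 2.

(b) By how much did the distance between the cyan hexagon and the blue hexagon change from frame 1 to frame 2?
+1.3

Distance in frame 1: 9.8. Distance in frame 2: 11.1.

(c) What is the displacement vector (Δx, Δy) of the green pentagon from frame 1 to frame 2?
(0.1, -2.6)

The green pentagon was at (2.8, 6.3) in frame 1 and (2.9, 3.7) in frame 2.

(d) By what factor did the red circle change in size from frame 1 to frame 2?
1.5×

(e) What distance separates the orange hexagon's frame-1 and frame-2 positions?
4.3

The orange hexagon moved from (15.2, 16.8) to (15.5, 12.5), a distance of √(0.3² + 4.3²) ≈ 4.3.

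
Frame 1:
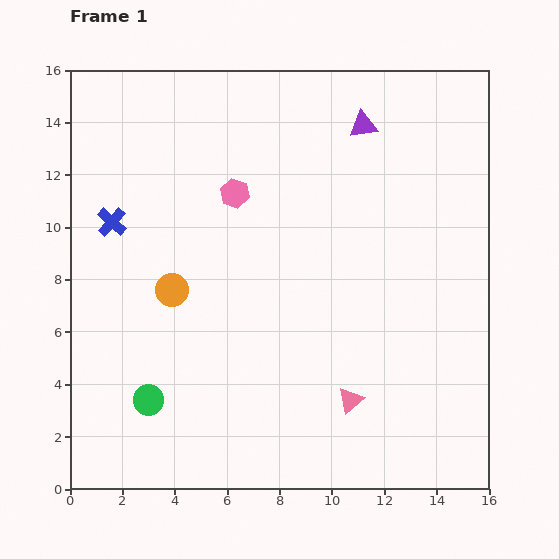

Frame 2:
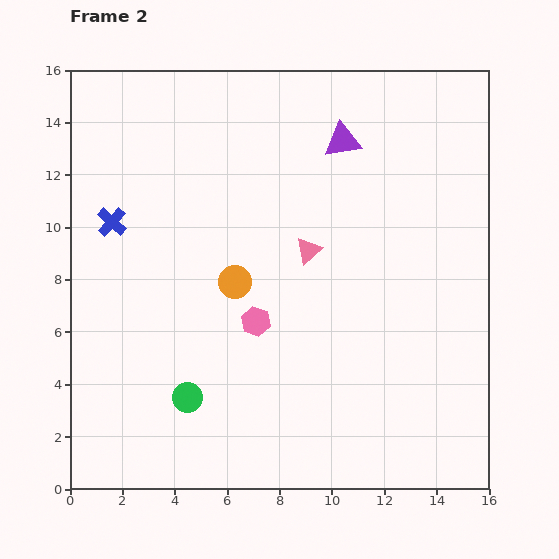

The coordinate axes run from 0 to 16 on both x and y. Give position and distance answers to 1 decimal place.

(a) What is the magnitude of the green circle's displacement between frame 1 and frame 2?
1.5

The green circle moved from (3.0, 3.4) to (4.5, 3.5), a distance of √(1.5² + 0.1²) ≈ 1.5.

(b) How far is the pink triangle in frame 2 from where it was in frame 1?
5.9

The pink triangle moved from (10.7, 3.4) to (9.1, 9.1), a distance of √(1.6² + 5.7²) ≈ 5.9.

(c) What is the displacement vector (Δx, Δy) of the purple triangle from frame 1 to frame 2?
(-0.8, -0.6)

The purple triangle was at (11.2, 13.9) in frame 1 and (10.4, 13.3) in frame 2.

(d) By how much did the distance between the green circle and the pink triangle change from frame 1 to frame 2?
-0.5

Distance in frame 1: 7.7. Distance in frame 2: 7.2.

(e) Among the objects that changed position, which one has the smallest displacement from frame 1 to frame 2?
the purple triangle

(moved 1.0)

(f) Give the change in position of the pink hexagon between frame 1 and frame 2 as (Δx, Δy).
(0.8, -4.9)

The pink hexagon was at (6.3, 11.3) in frame 1 and (7.1, 6.4) in frame 2.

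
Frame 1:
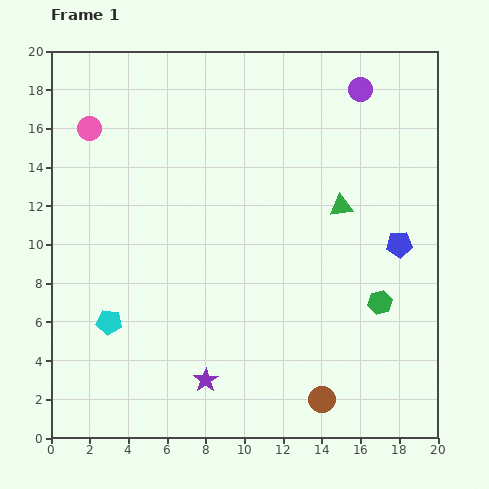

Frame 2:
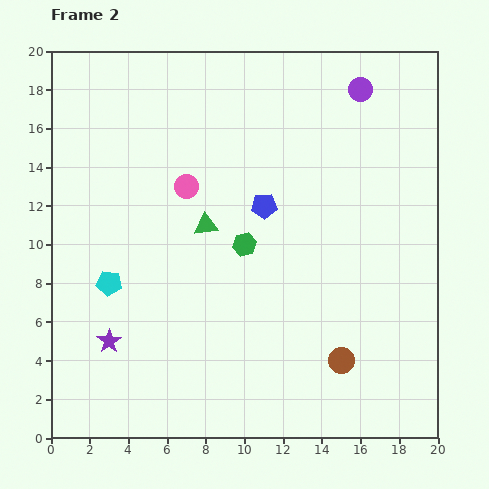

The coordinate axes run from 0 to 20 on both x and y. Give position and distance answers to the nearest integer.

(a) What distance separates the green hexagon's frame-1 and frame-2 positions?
8

The green hexagon moved from (17, 7) to (10, 10), a distance of √(7² + 3²) ≈ 8.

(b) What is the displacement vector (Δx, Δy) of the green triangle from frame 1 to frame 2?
(-7, -1)

The green triangle was at (15, 12) in frame 1 and (8, 11) in frame 2.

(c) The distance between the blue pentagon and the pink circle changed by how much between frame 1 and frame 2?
-13

Distance in frame 1: 17. Distance in frame 2: 4.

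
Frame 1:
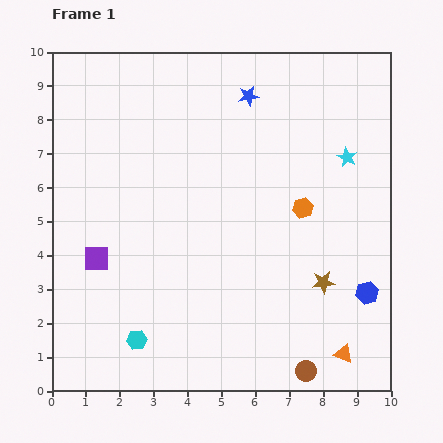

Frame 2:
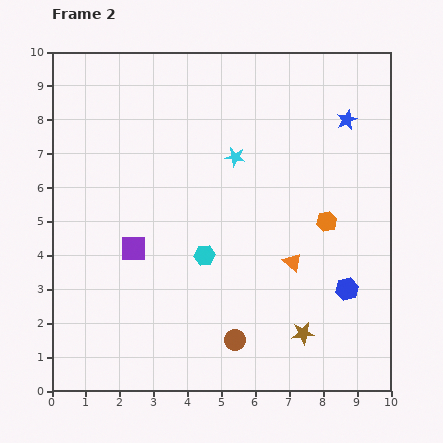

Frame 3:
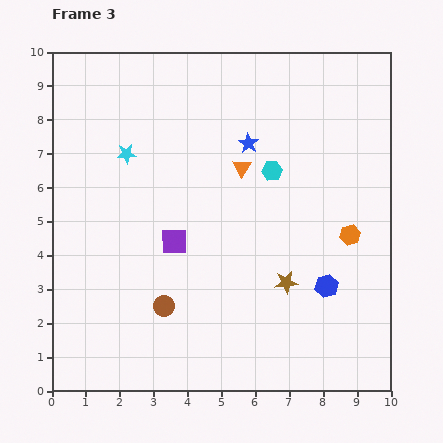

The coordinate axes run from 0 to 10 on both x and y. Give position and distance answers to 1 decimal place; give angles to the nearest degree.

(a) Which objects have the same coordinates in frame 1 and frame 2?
none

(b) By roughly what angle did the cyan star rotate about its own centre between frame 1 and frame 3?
31° counter-clockwise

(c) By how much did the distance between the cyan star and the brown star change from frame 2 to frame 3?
+0.4

Distance in frame 2: 5.6. Distance in frame 3: 6.0.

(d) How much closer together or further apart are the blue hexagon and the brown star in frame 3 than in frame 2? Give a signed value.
-0.6

Distance in frame 2: 1.8. Distance in frame 3: 1.2.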